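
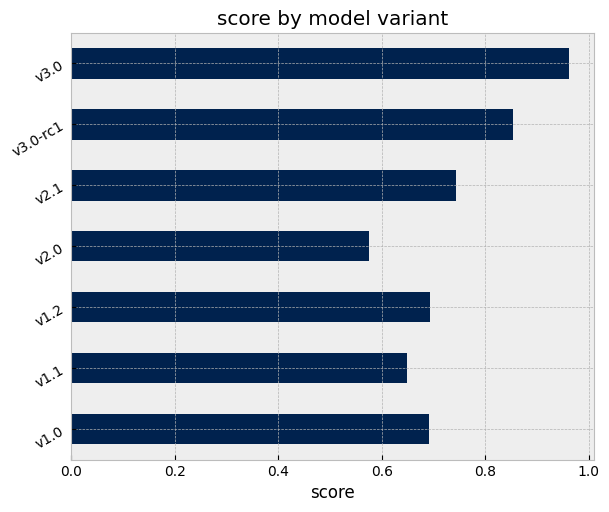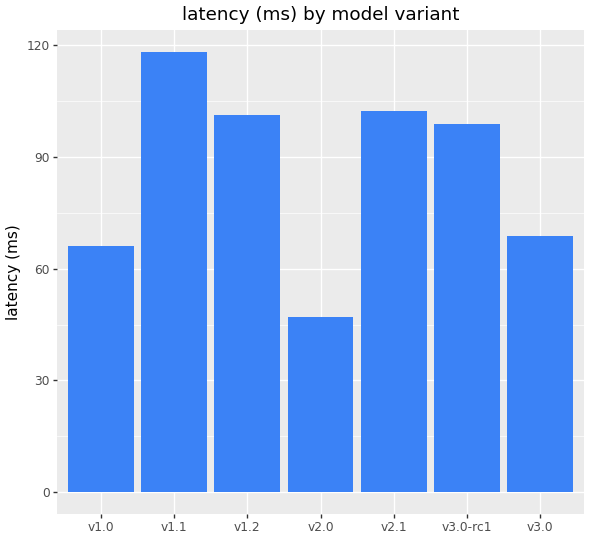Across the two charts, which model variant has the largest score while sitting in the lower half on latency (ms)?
Chart 2 median latency (ms) ≈ 100; below-median model variants: v1.0, v2.0, v3.0. Among those, v3.0 has the highest score (≈ 1).

v3.0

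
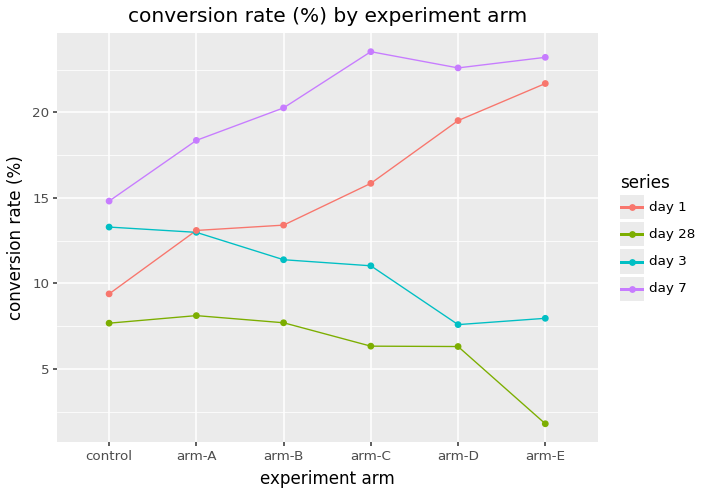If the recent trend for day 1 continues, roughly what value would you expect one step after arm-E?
≈ 25

Last three: 16, 20, 22 → slope ≈ 3/step → next ≈ 25.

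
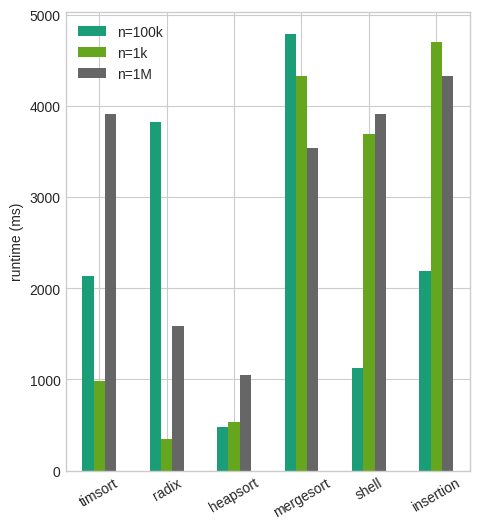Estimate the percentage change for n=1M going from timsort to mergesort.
timsort ≈ 4000, mergesort ≈ 3500; (3500 − 4000) / 4000 ≈ -12.5%.

≈ -12.5%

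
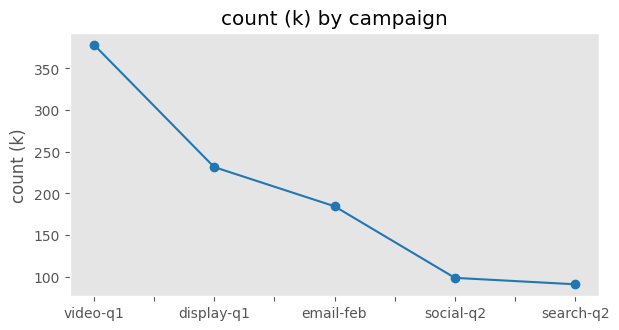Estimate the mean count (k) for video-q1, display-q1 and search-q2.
(375 + 225 + 100) / 3 ≈ 233.

≈ 233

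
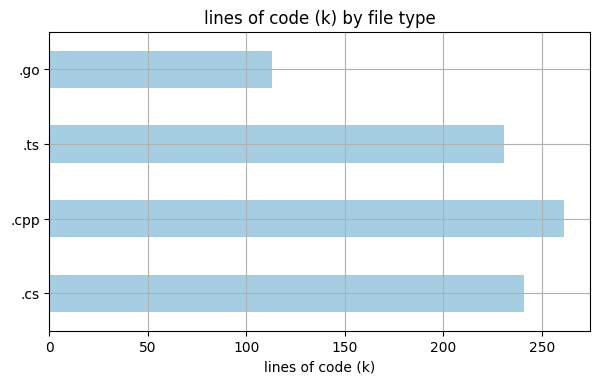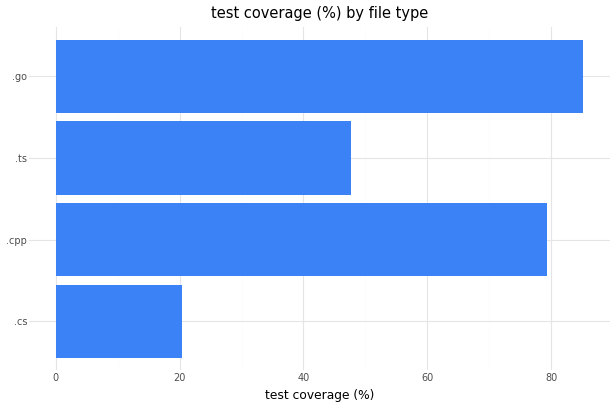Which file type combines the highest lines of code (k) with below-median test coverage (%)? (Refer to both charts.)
.cs

Chart 2 median test coverage (%) ≈ 60; below-median file types: .cs, .ts. Among those, .cs has the highest lines of code (k) (≈ 250).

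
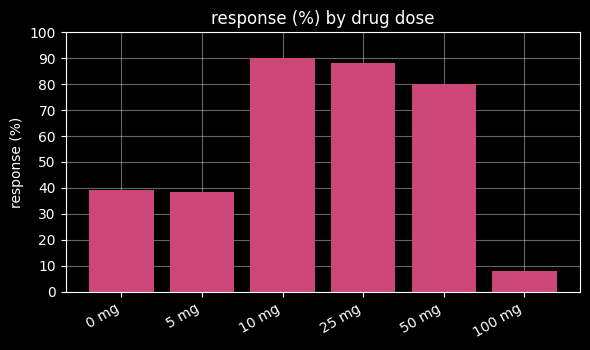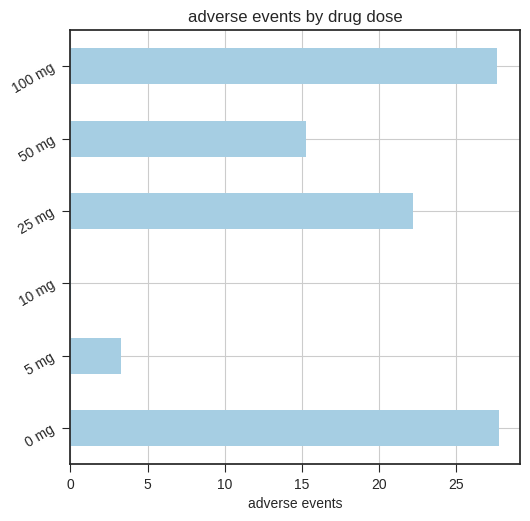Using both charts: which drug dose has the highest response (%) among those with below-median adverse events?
Chart 2 median adverse events ≈ 20; below-median drug doses: 5 mg, 10 mg, 50 mg. Among those, 10 mg has the highest response (%) (≈ 90).

10 mg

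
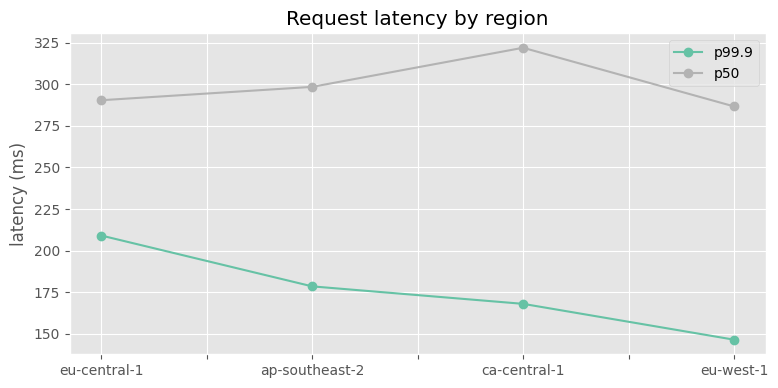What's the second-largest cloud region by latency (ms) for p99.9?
Top 3 for p99.9: eu-central-1 ≈ 200, ap-southeast-2 ≈ 180, ca-central-1 ≈ 160.

ap-southeast-2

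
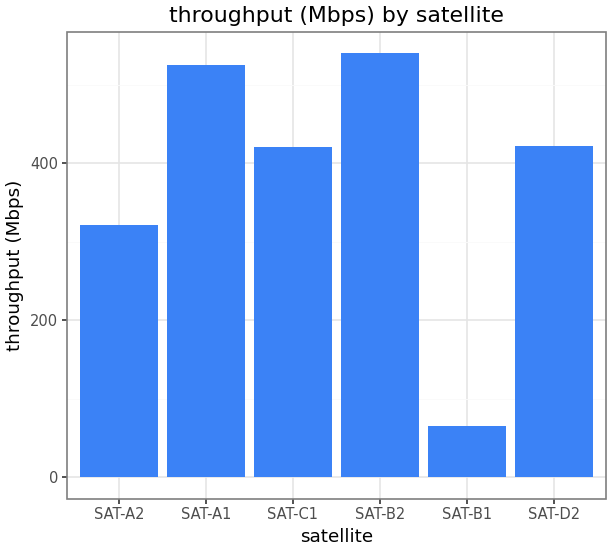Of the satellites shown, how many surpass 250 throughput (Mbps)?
5

Above 250: SAT-A2, SAT-A1, SAT-C1, SAT-B2, SAT-D2.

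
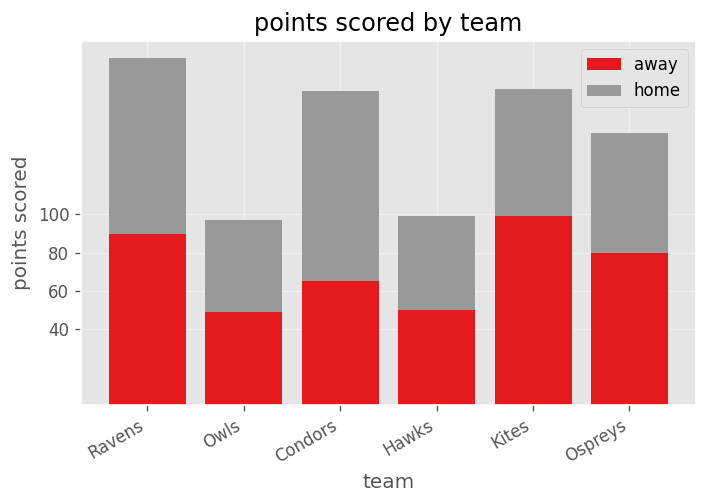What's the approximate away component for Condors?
≈ 60

away top ≈ 60, bottom ≈ 0; segment ≈ 60.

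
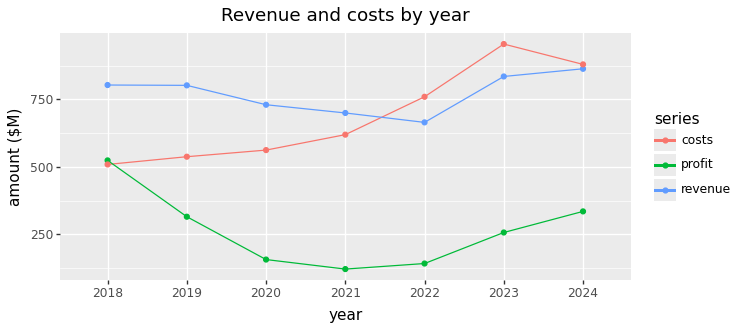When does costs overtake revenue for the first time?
2022

2021: costs ≈ 600 vs revenue ≈ 700 (not yet); 2022: costs ≈ 800 vs revenue ≈ 700 (first crossover).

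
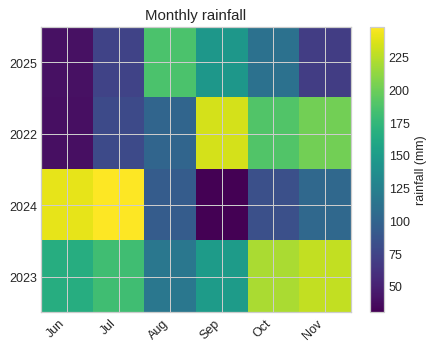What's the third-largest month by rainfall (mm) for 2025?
Oct

Top 4 for 2025: Aug ≈ 180, Sep ≈ 140, Oct ≈ 120, Jul ≈ 80.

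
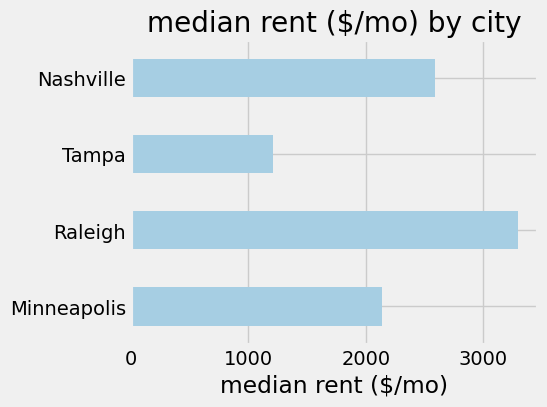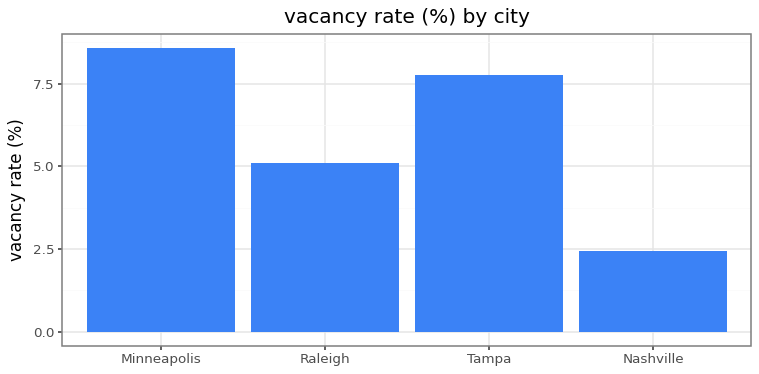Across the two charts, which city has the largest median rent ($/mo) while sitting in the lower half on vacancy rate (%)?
Chart 2 median vacancy rate (%) ≈ 6; below-median cities: Raleigh, Nashville. Among those, Raleigh has the highest median rent ($/mo) (≈ 3500).

Raleigh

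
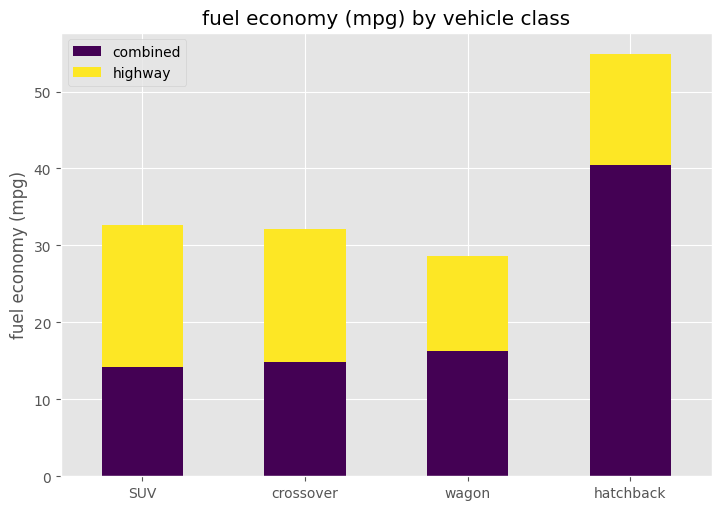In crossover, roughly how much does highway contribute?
≈ 15

highway top ≈ 30, bottom ≈ 15; segment ≈ 15.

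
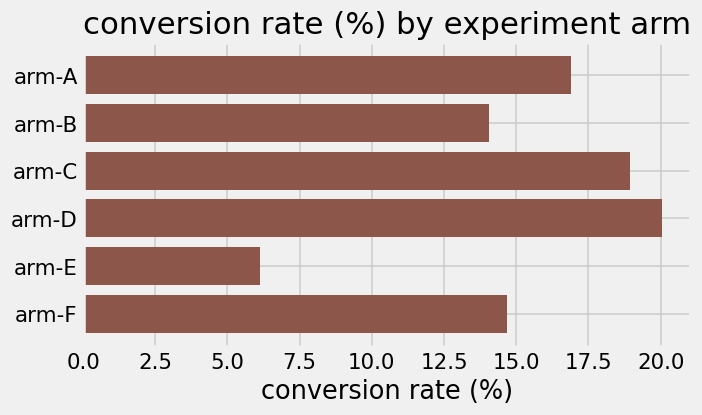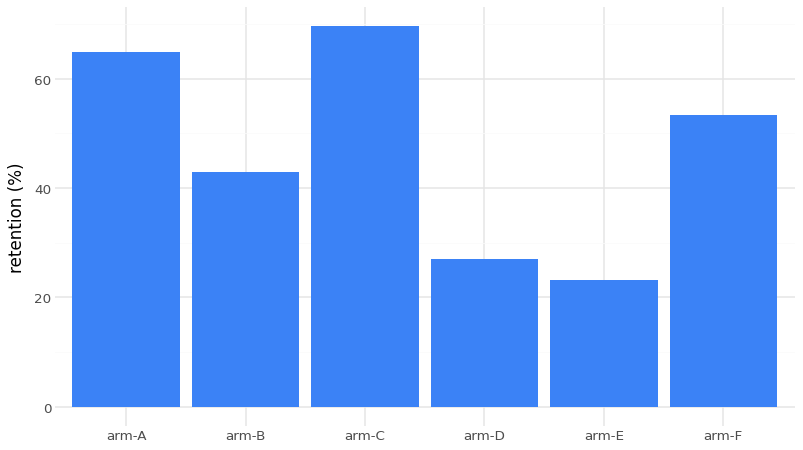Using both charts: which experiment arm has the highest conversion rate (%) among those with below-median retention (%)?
arm-D

Chart 2 median retention (%) ≈ 50; below-median experiment arms: arm-B, arm-D, arm-E. Among those, arm-D has the highest conversion rate (%) (≈ 20).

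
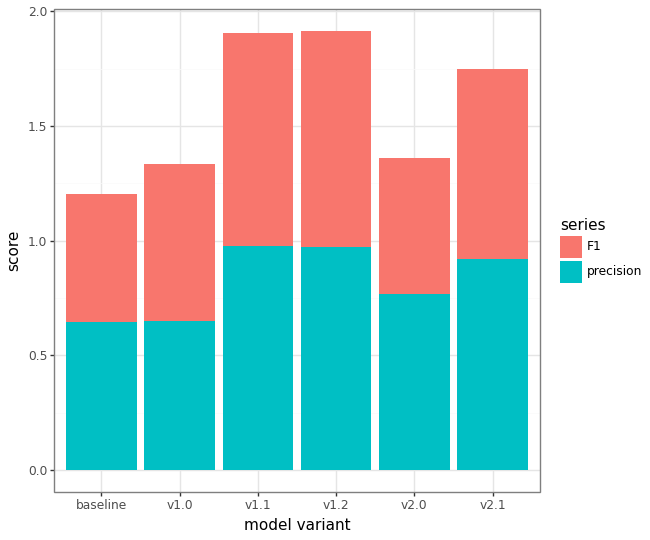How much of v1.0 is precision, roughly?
≈ 0.6

precision top ≈ 0.6, bottom ≈ 0.0; segment ≈ 0.6.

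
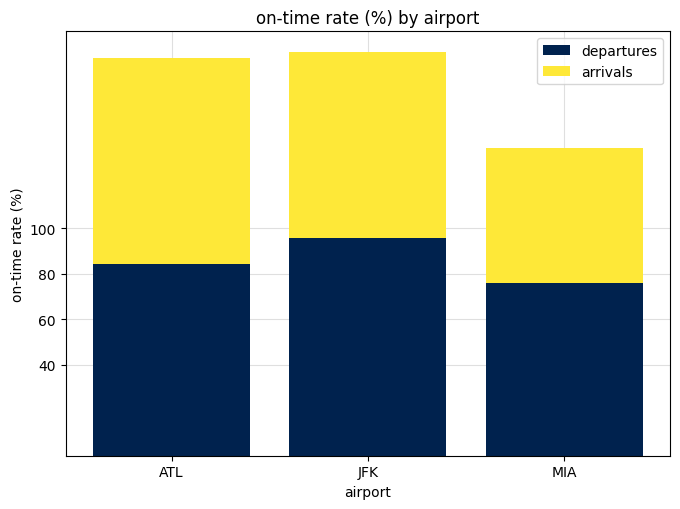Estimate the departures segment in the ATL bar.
≈ 80

departures top ≈ 80, bottom ≈ 0; segment ≈ 80.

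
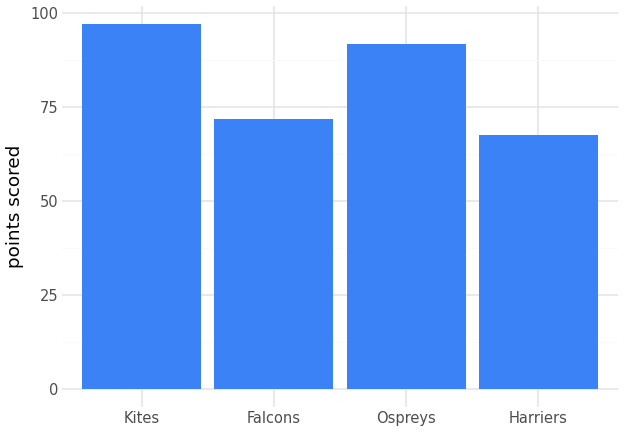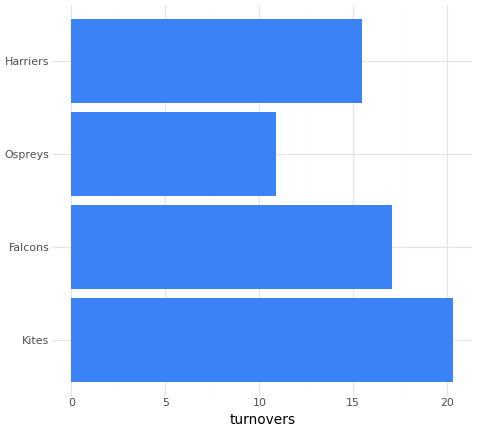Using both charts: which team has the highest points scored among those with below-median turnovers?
Chart 2 median turnovers ≈ 16; below-median teams: Ospreys, Harriers. Among those, Ospreys has the highest points scored (≈ 90).

Ospreys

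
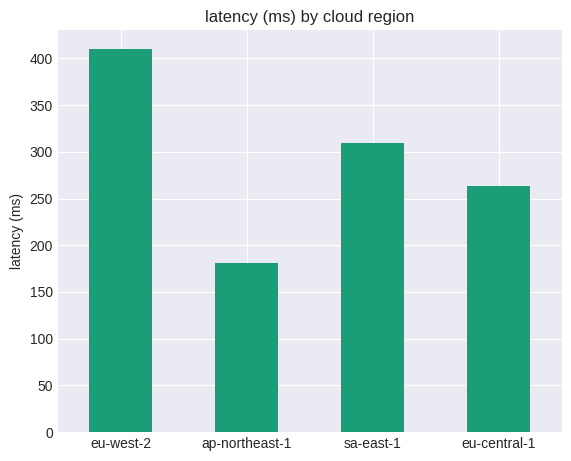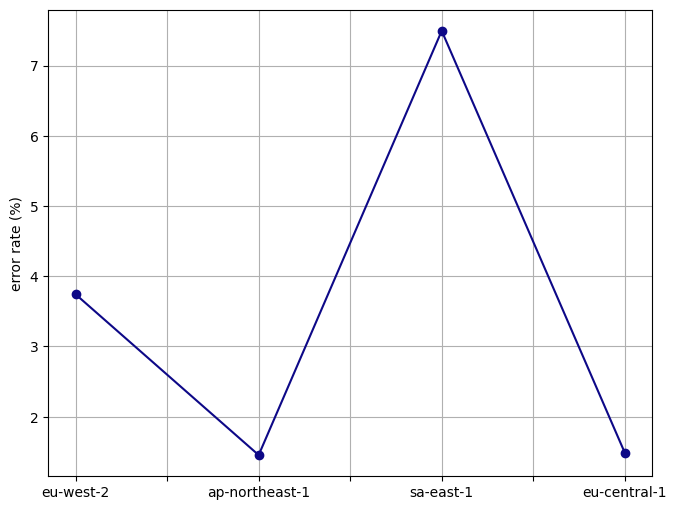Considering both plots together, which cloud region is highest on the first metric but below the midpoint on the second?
Chart 2 median error rate (%) ≈ 3; below-median cloud regions: ap-northeast-1, eu-central-1. Among those, eu-central-1 has the highest latency (ms) (≈ 250).

eu-central-1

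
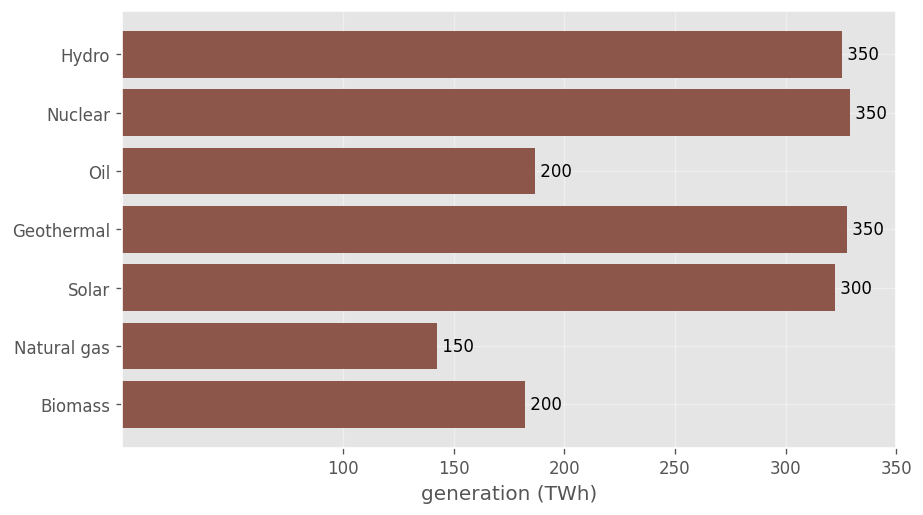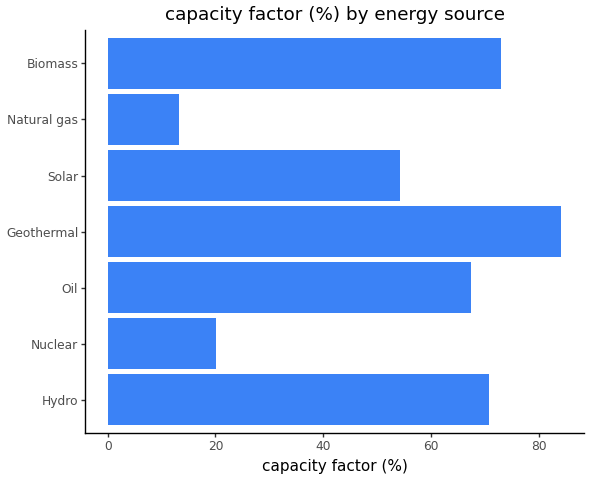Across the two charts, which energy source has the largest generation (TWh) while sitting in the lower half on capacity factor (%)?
Chart 2 median capacity factor (%) ≈ 70; below-median energy sources: Nuclear, Solar, Natural gas. Among those, Nuclear has the highest generation (TWh) (≈ 350).

Nuclear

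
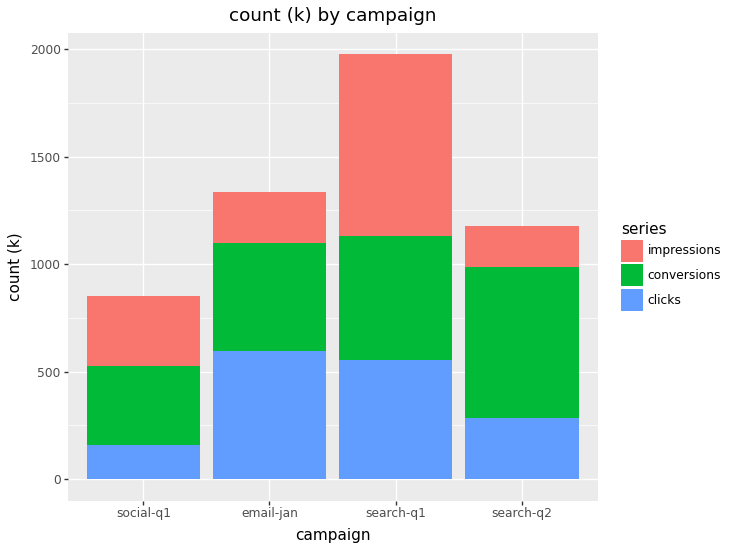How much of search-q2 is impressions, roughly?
≈ 200

impressions top ≈ 1200, bottom ≈ 1000; segment ≈ 200.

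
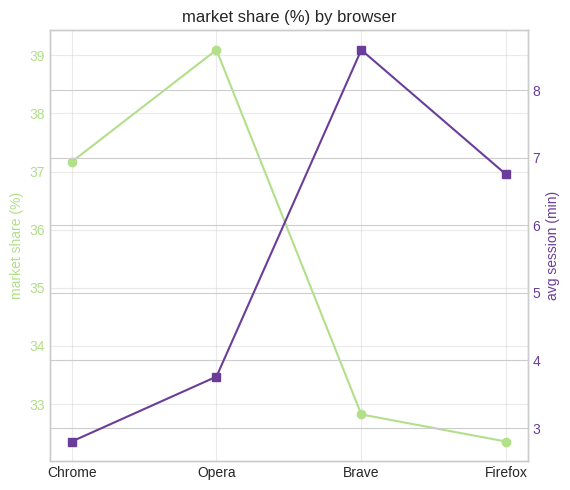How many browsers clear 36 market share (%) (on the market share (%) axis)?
Above 36: Chrome, Opera.

2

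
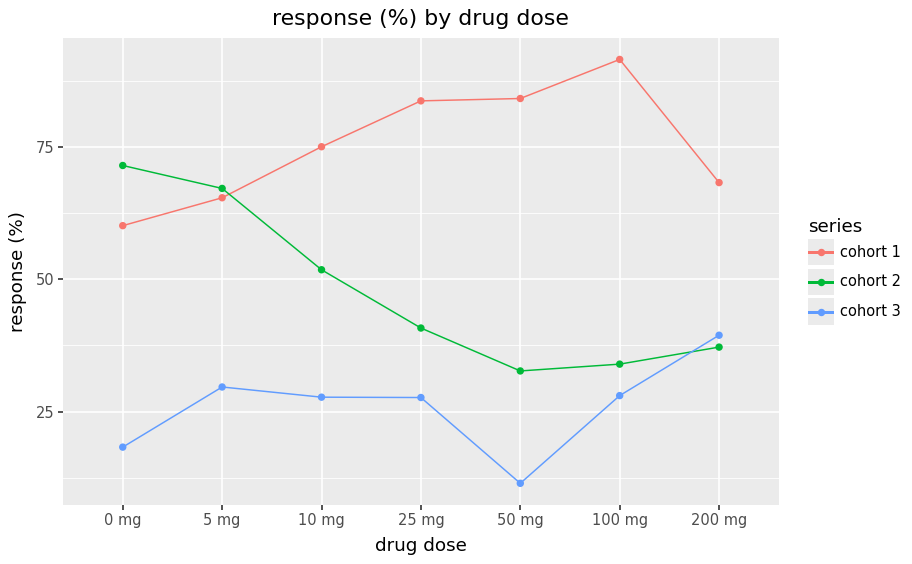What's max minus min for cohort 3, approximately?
≈ 30

Max 200 mg ≈ 40, min 50 mg ≈ 10; range ≈ 30.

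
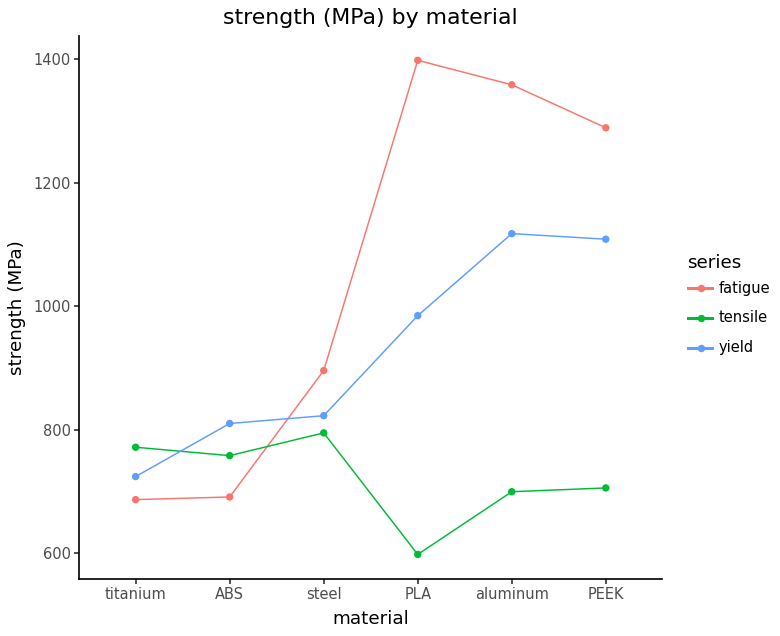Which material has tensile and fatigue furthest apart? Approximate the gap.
PLA: tensile ≈ 600, fatigue ≈ 1400 → gap ≈ 800. Next-largest (aluminum) is only ≈ 700.

PLA, ≈ 800 MPa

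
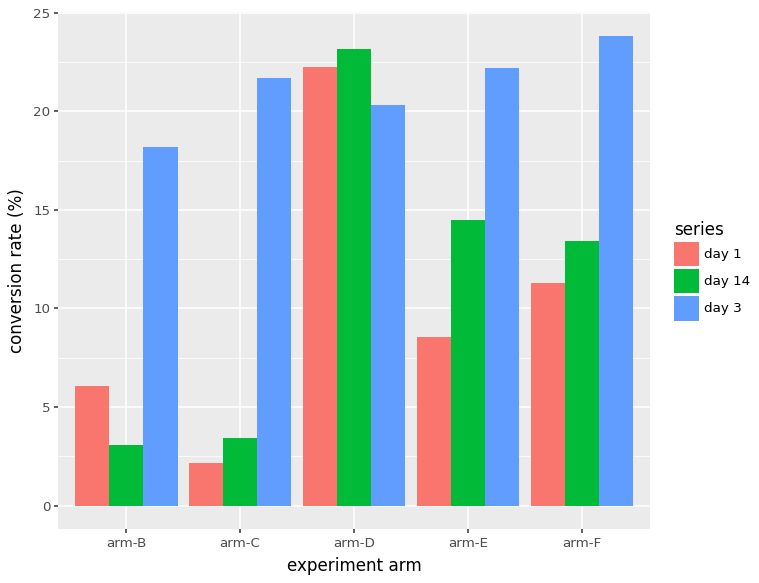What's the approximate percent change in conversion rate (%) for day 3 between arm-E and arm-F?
≈ +9.1%

arm-E ≈ 22, arm-F ≈ 24; (24 − 22) / 22 ≈ +9.1%.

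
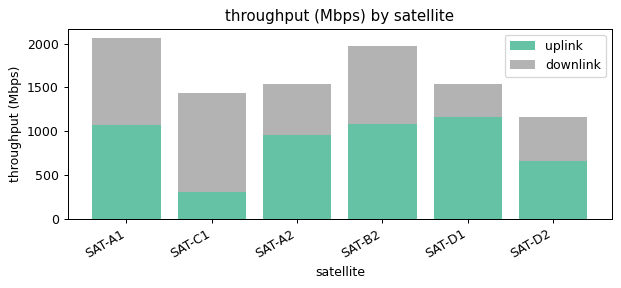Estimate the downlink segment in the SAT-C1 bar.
downlink top ≈ 1400, bottom ≈ 400; segment ≈ 1000.

≈ 1000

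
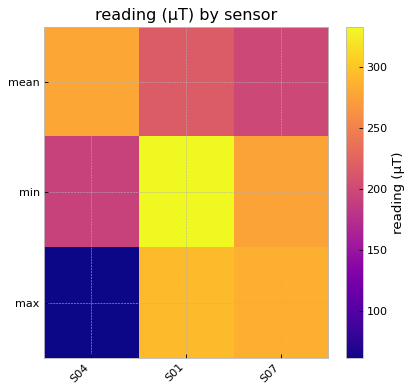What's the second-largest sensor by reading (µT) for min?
Top 3 for min: S01 ≈ 325, S07 ≈ 275, S04 ≈ 200.

S07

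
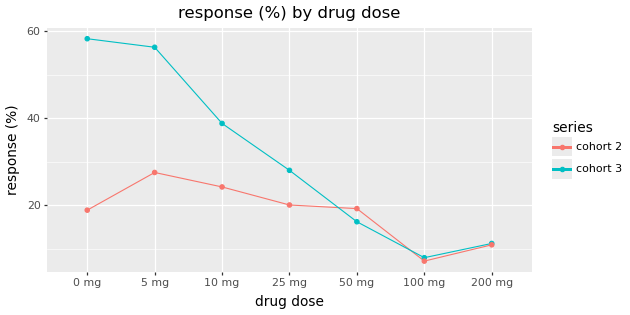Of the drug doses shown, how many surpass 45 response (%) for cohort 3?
Above 45: 0 mg, 5 mg.

2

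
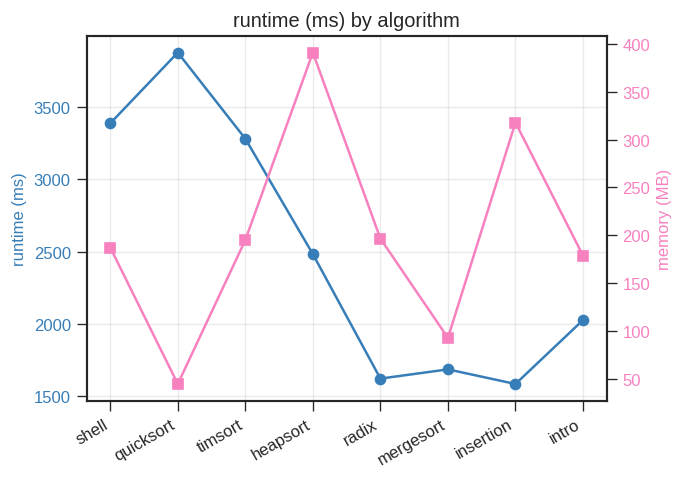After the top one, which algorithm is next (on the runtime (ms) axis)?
shell

Top 3 (on the runtime (ms) axis): quicksort ≈ 3800, shell ≈ 3400, timsort ≈ 3200.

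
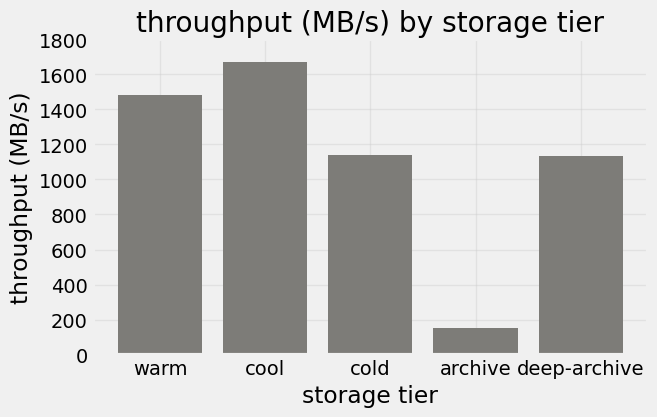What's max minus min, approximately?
Max cool ≈ 1600, min archive ≈ 200; range ≈ 1400.

≈ 1400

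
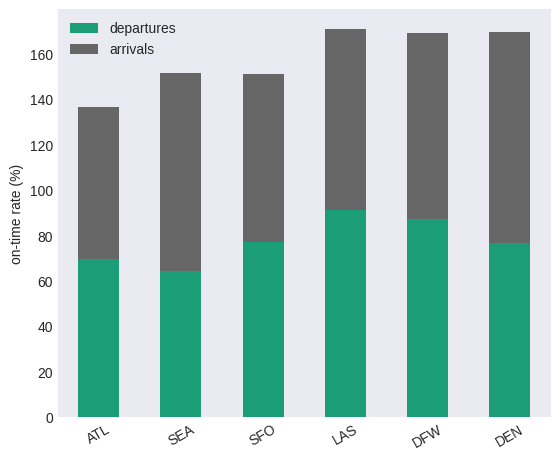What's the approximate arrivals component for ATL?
≈ 80

arrivals top ≈ 140, bottom ≈ 60; segment ≈ 80.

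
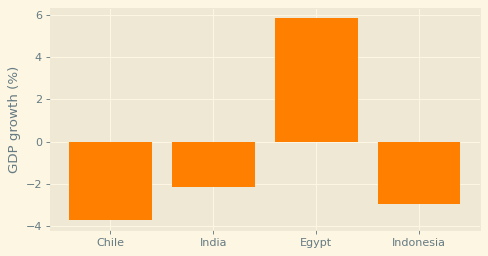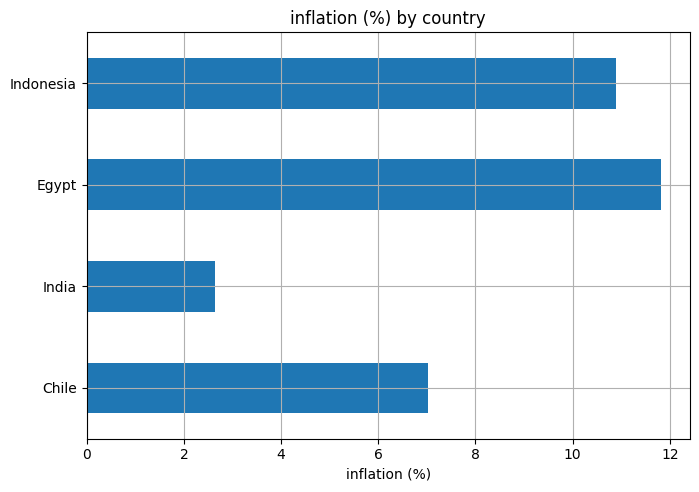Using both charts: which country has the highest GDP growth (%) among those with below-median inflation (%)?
India

Chart 2 median inflation (%) ≈ 8; below-median countries: Chile, India. Among those, India has the highest GDP growth (%) (≈ -2).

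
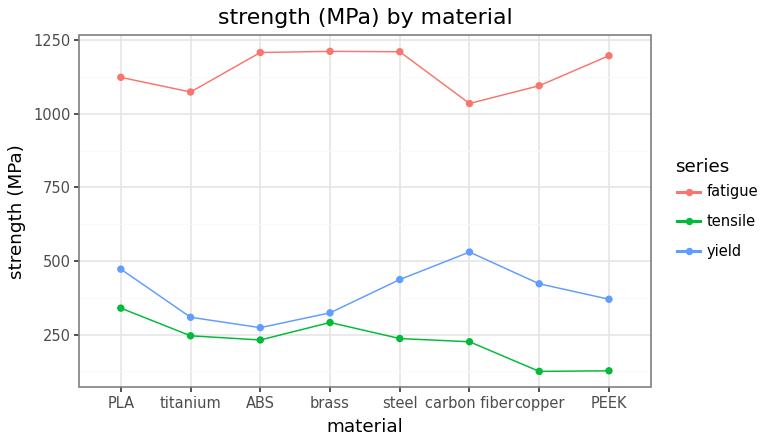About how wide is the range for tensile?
Max PLA ≈ 300, min copper ≈ 100; range ≈ 200.

≈ 200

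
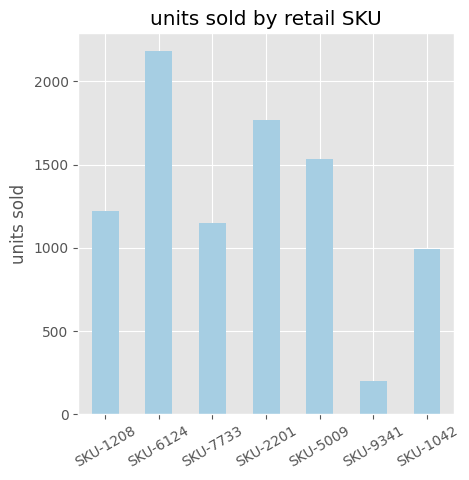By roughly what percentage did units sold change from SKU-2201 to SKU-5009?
SKU-2201 ≈ 1800, SKU-5009 ≈ 1600; (1600 − 1800) / 1800 ≈ -11.1%.

≈ -11.1%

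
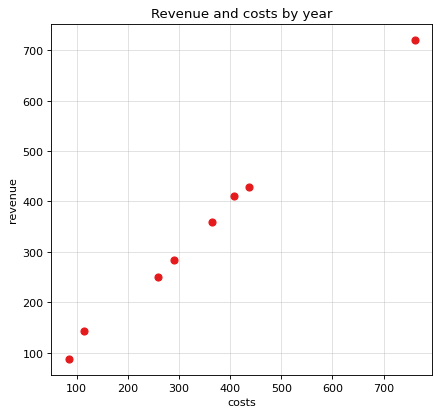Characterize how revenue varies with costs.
positive, strong

Points are positively correlated; strong (|r| ≈ 1.0).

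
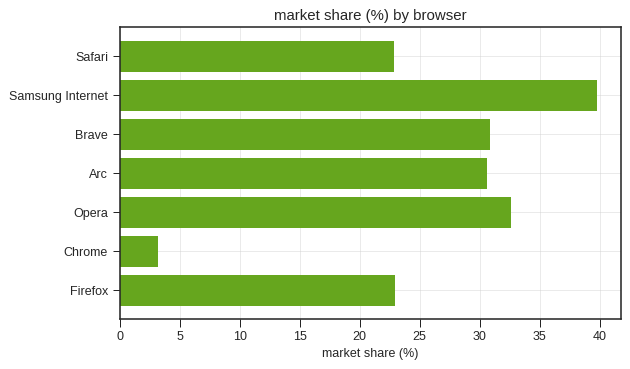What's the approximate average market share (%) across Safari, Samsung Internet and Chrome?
≈ 23

(25 + 40 + 5) / 3 ≈ 23.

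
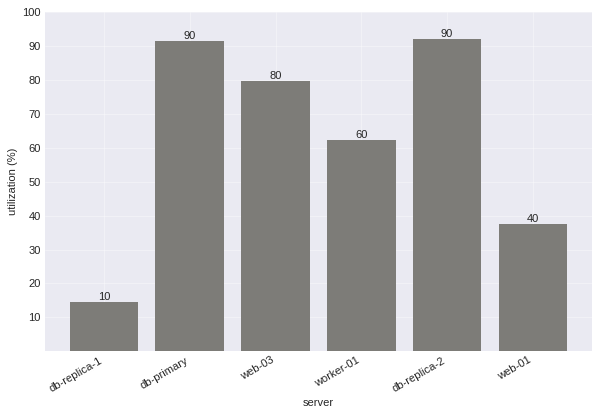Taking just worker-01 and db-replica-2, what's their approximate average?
(60 + 90) / 2 ≈ 75.

≈ 75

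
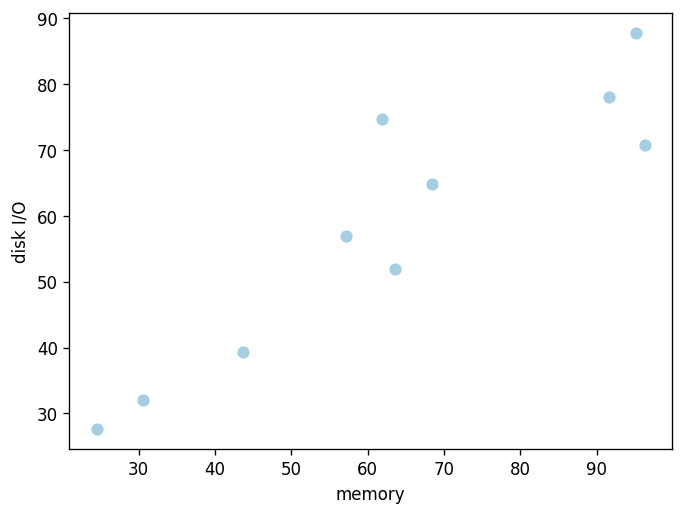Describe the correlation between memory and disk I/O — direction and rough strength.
positive, strong

Points are positively correlated; strong (|r| ≈ 0.9).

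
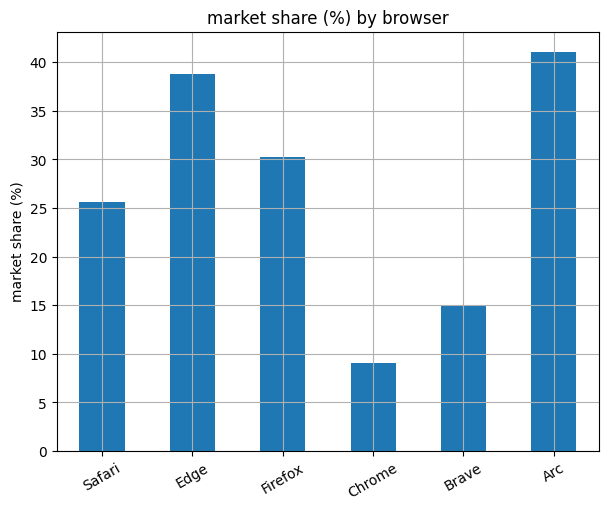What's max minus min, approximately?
≈ 30

Max Arc ≈ 40, min Chrome ≈ 10; range ≈ 30.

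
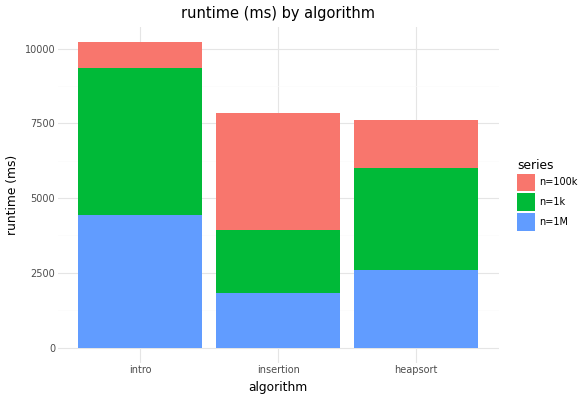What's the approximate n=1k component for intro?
n=1k top ≈ 9000, bottom ≈ 4000; segment ≈ 5000.

≈ 5000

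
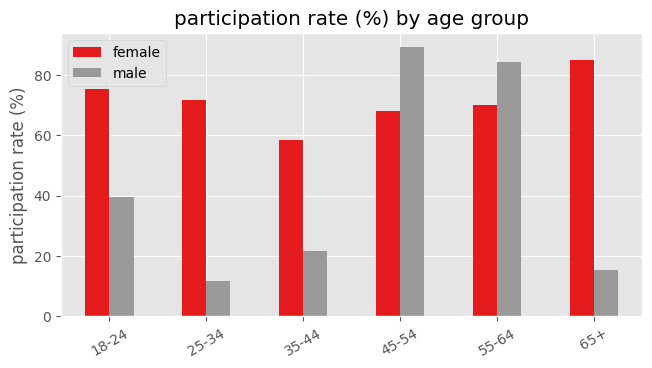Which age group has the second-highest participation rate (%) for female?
18-24

Top 3 for female: 65+ ≈ 90, 18-24 ≈ 80, 25-34 ≈ 70.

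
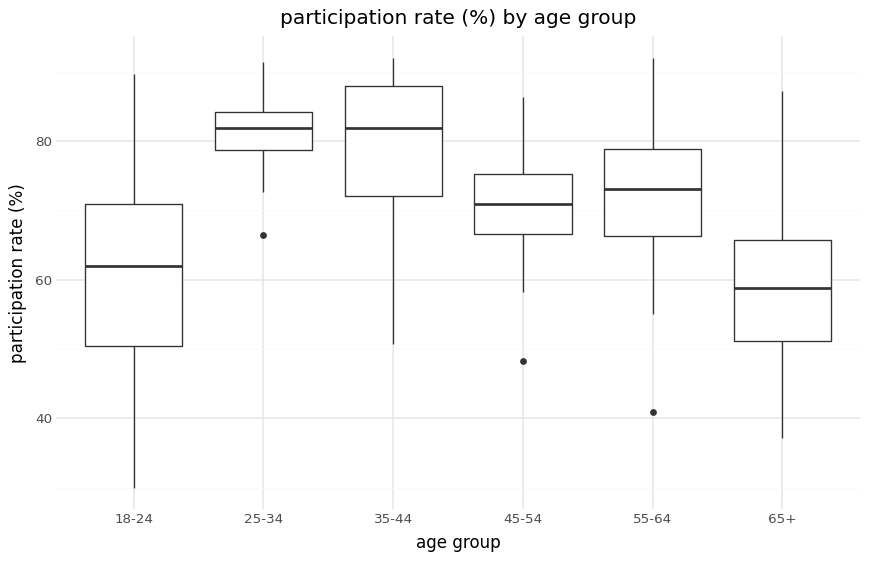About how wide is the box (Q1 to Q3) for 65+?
Q3 ≈ 66, Q1 ≈ 52; IQR ≈ 14.

≈ 14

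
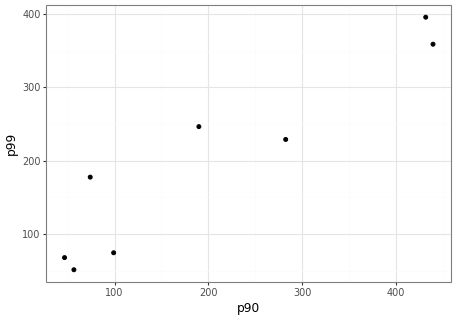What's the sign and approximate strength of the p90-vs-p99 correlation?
Points are positively correlated; strong (|r| ≈ 0.9).

positive, strong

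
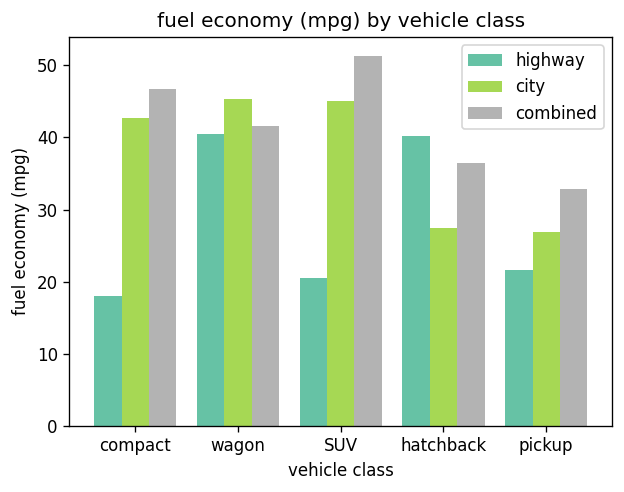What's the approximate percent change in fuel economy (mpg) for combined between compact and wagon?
≈ -11.1%

compact ≈ 45, wagon ≈ 40; (40 − 45) / 45 ≈ -11.1%.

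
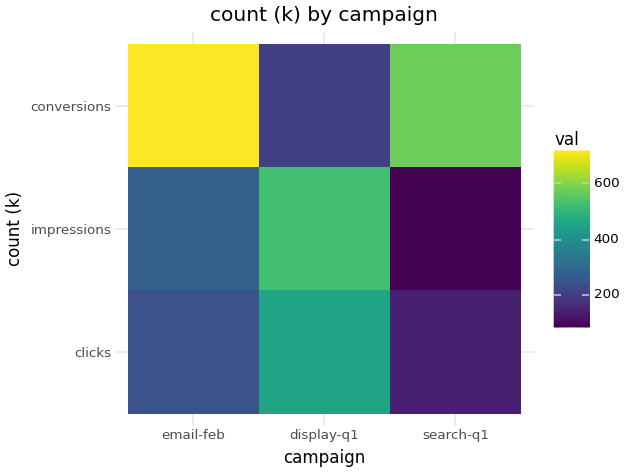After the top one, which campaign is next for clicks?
email-feb

Top 3 for clicks: display-q1 ≈ 500, email-feb ≈ 200, search-q1 ≈ 100.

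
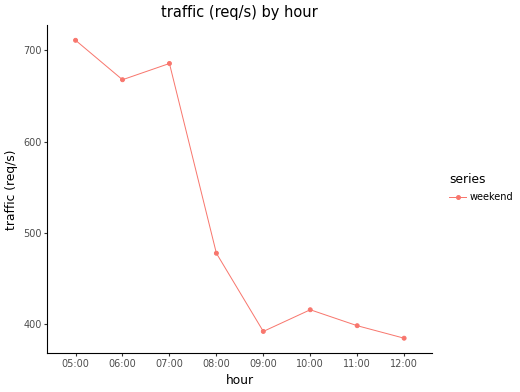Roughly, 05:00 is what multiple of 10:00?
≈ 1.75×

05:00 ≈ 700, 10:00 ≈ 400; 700/400 ≈ 1.75.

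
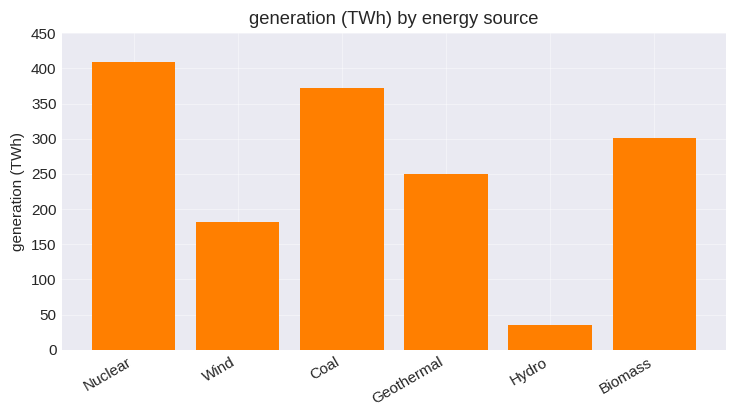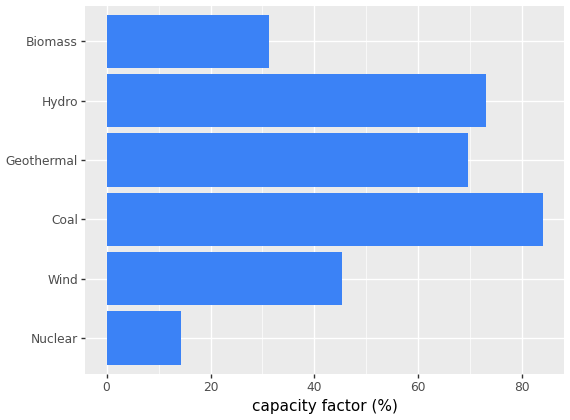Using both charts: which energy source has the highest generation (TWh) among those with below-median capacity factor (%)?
Chart 2 median capacity factor (%) ≈ 60; below-median energy sources: Nuclear, Wind, Biomass. Among those, Nuclear has the highest generation (TWh) (≈ 400).

Nuclear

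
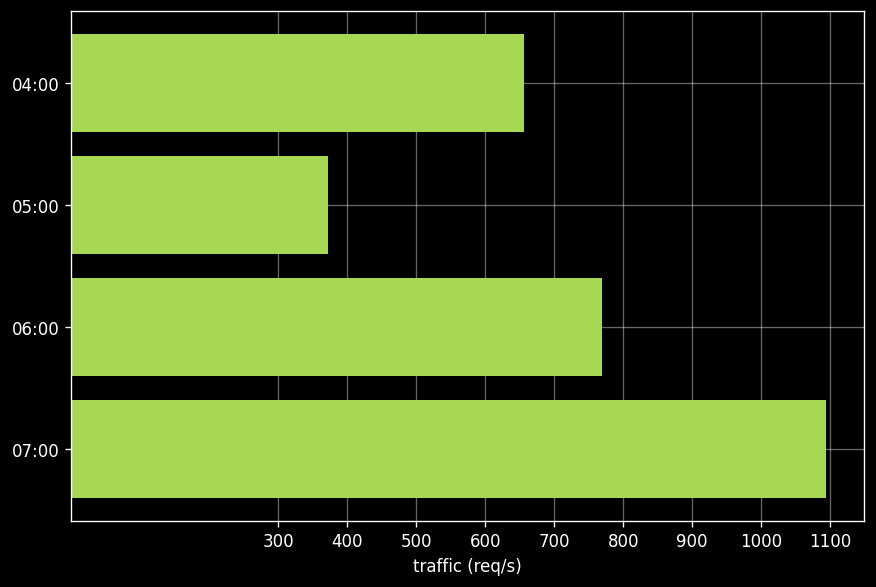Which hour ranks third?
Top 4: 07:00 ≈ 1100, 06:00 ≈ 800, 04:00 ≈ 700, 05:00 ≈ 400.

04:00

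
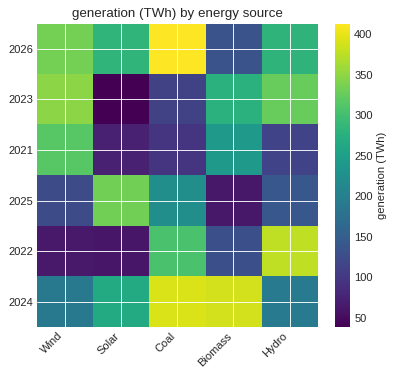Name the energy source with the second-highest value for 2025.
Top 3 for 2025: Solar ≈ 350, Coal ≈ 200, Hydro ≈ 150.

Coal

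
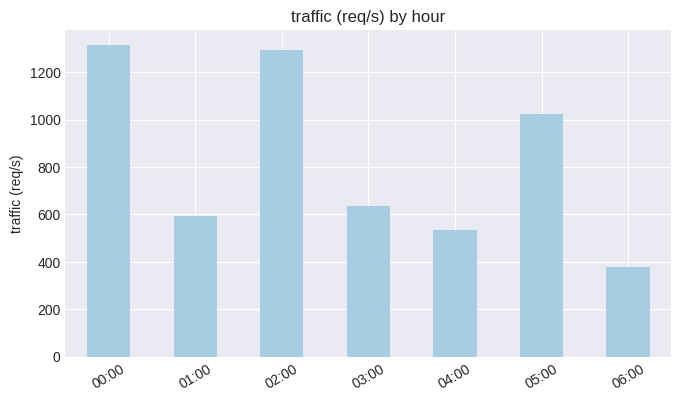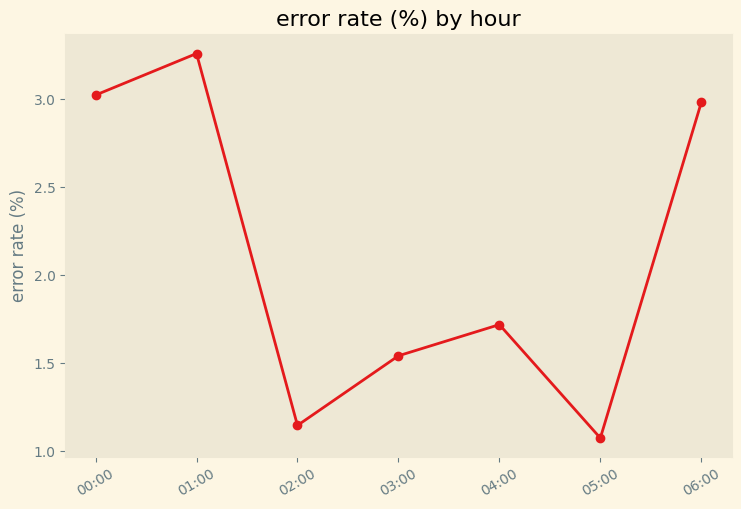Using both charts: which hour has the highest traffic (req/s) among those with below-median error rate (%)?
Chart 2 median error rate (%) ≈ 1.5; below-median hours: 02:00, 03:00, 05:00. Among those, 02:00 has the highest traffic (req/s) (≈ 1200).

02:00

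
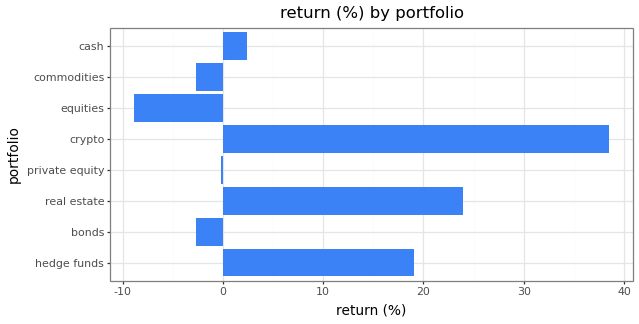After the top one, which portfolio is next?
Top 3: crypto ≈ 40, real estate ≈ 25, hedge funds ≈ 20.

real estate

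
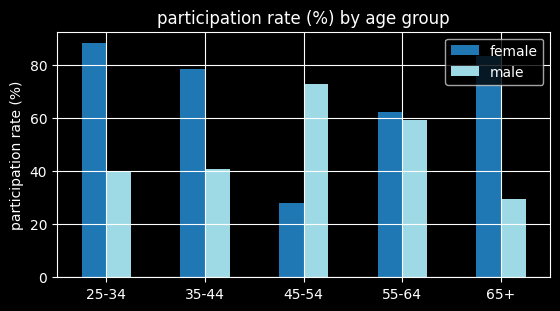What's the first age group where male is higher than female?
45-54

35-44: male ≈ 40 vs female ≈ 80 (not yet); 45-54: male ≈ 70 vs female ≈ 30 (first crossover).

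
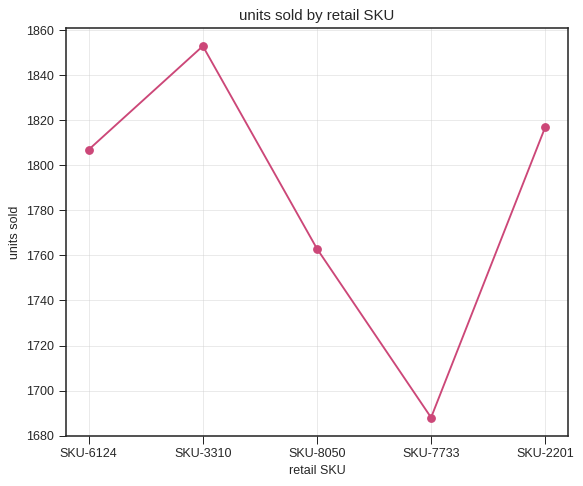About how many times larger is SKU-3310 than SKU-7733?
SKU-3310 ≈ 1860, SKU-7733 ≈ 1680; 1860/1680 ≈ 1.11.

≈ 1.11×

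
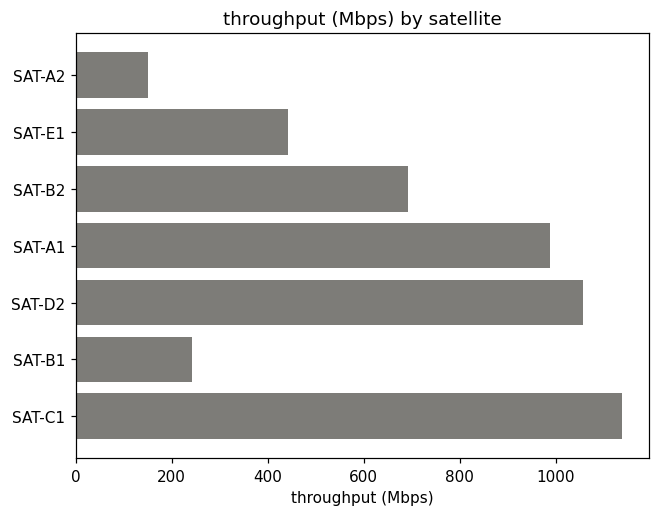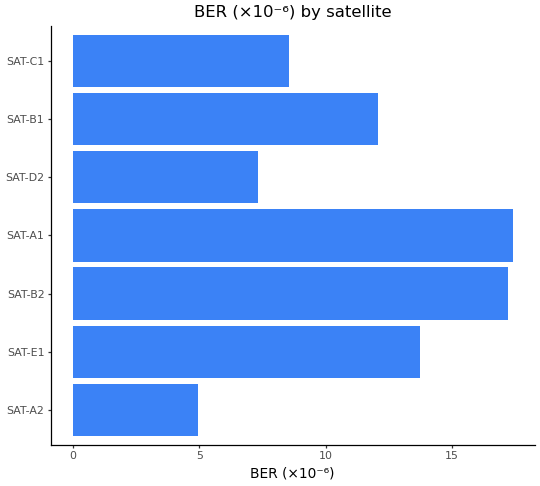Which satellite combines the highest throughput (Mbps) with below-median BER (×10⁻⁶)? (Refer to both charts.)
Chart 2 median BER (×10⁻⁶) ≈ 12; below-median satellites: SAT-A2, SAT-D2, SAT-C1. Among those, SAT-C1 has the highest throughput (Mbps) (≈ 1200).

SAT-C1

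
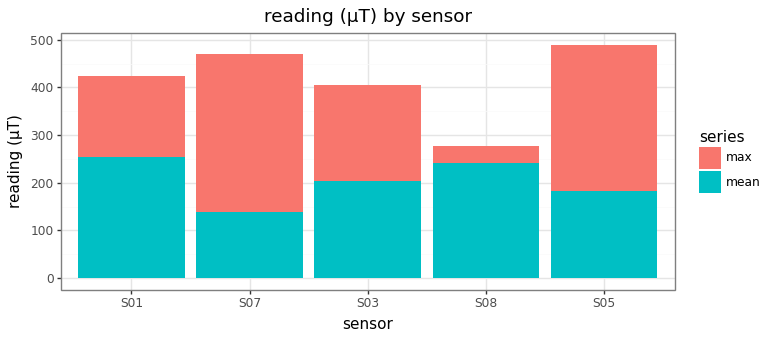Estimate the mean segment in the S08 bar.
≈ 250

mean top ≈ 250, bottom ≈ 0; segment ≈ 250.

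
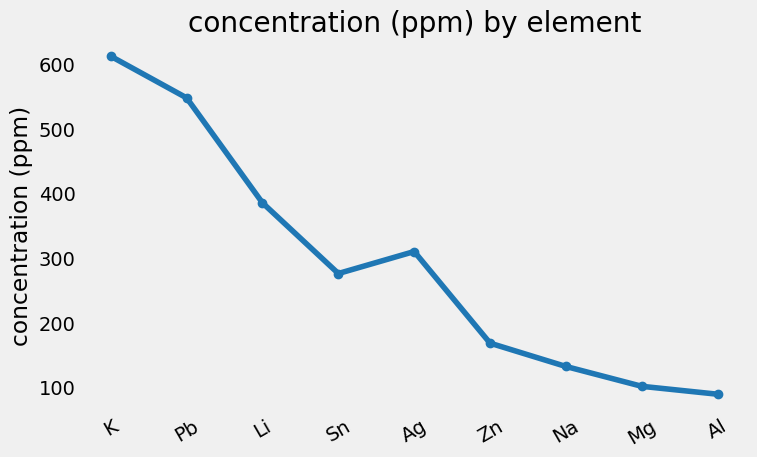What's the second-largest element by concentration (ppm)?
Top 3: K ≈ 600, Pb ≈ 550, Li ≈ 400.

Pb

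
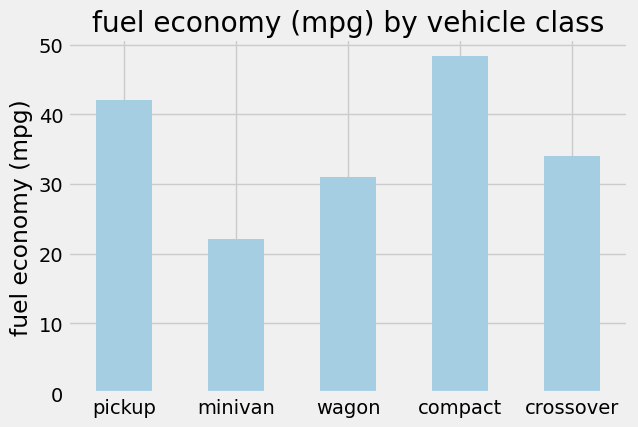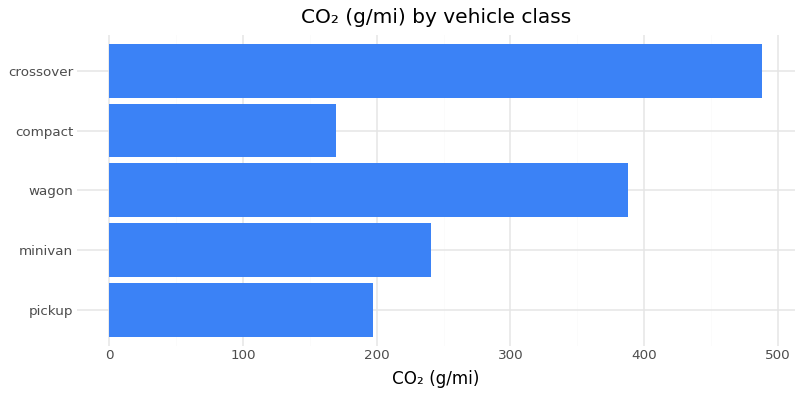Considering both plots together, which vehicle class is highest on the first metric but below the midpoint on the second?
Chart 2 median CO₂ (g/mi) ≈ 250; below-median vehicle classes: pickup, compact. Among those, compact has the highest fuel economy (mpg) (≈ 50).

compact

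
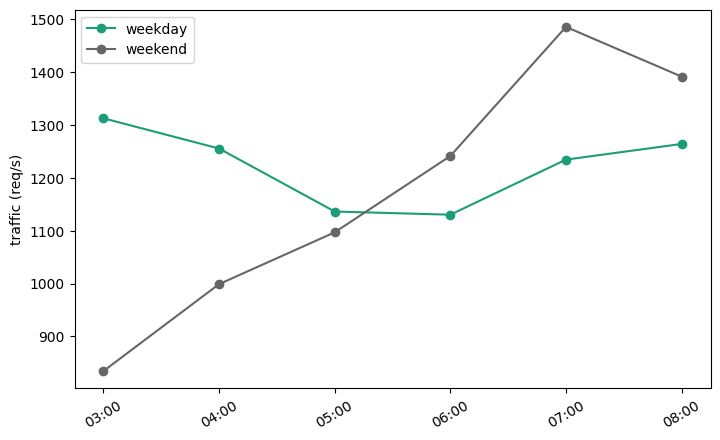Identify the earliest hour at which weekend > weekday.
05:00: weekend ≈ 1100 vs weekday ≈ 1100 (not yet); 06:00: weekend ≈ 1200 vs weekday ≈ 1100 (first crossover).

06:00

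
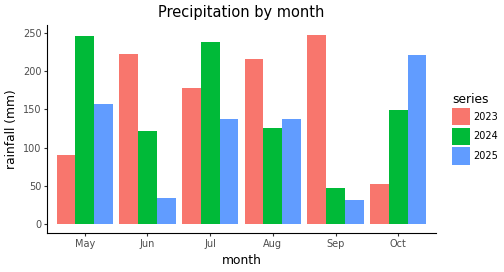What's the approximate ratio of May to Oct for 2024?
≈ 1.67×

May ≈ 250, Oct ≈ 150; 250/150 ≈ 1.67.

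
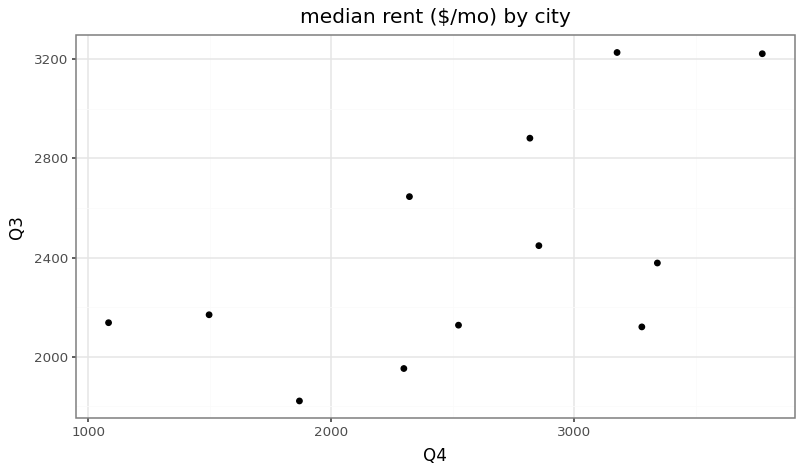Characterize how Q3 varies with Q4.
positive, moderate

Points are positively correlated; moderate (|r| ≈ 0.6).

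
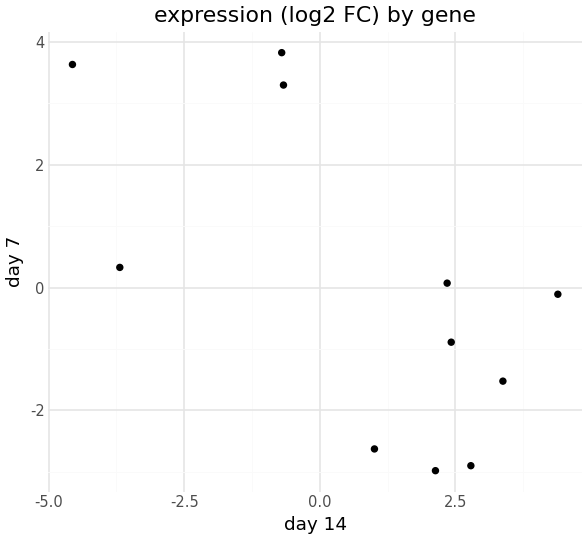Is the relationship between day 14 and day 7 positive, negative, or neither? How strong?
negative, moderate

Points are negatively correlated; moderate (|r| ≈ 0.6).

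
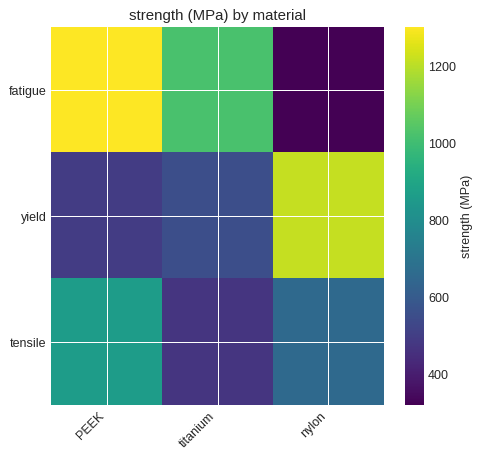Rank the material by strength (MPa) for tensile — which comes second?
Top 3 for tensile: PEEK ≈ 900, nylon ≈ 700, titanium ≈ 500.

nylon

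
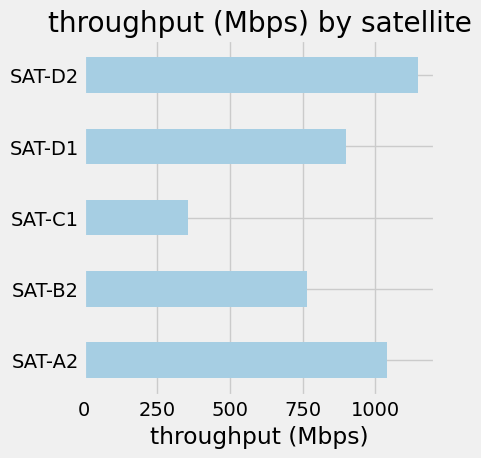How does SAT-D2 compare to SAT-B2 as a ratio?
SAT-D2 ≈ 1100, SAT-B2 ≈ 800; 1100/800 ≈ 1.38.

≈ 1.38×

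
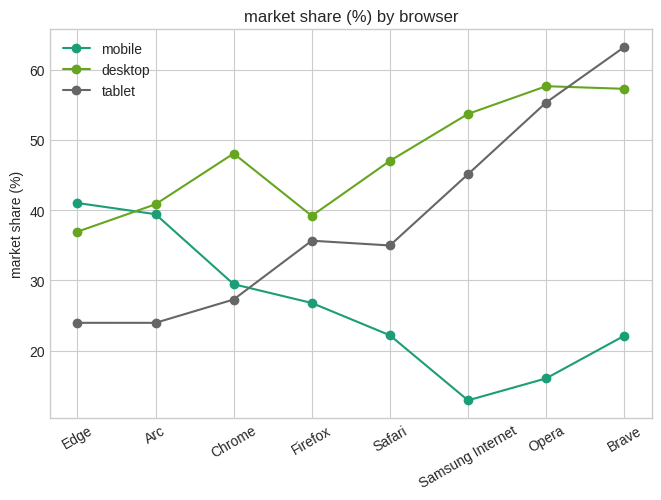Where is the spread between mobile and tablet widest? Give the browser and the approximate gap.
Brave, ≈ 45 %

Brave: mobile ≈ 20, tablet ≈ 65 → gap ≈ 45. Next-largest (Opera) is only ≈ 40.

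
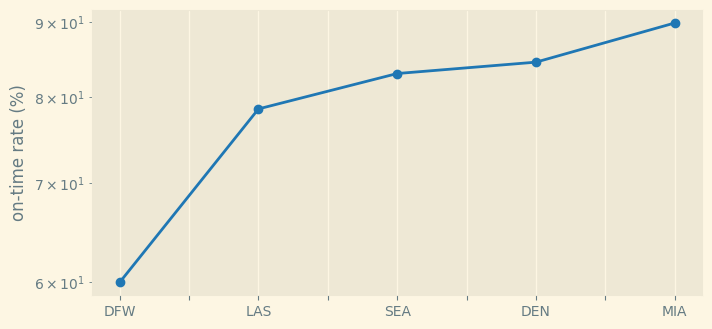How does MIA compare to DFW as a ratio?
≈ 1.5×

MIA ≈ 90, DFW ≈ 60; 90/60 ≈ 1.5.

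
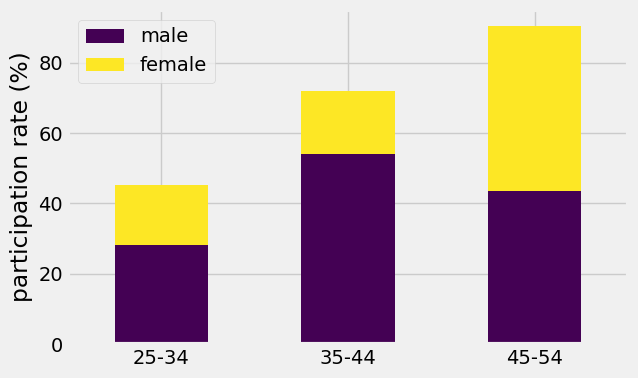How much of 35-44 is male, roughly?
≈ 50

male top ≈ 50, bottom ≈ 0; segment ≈ 50.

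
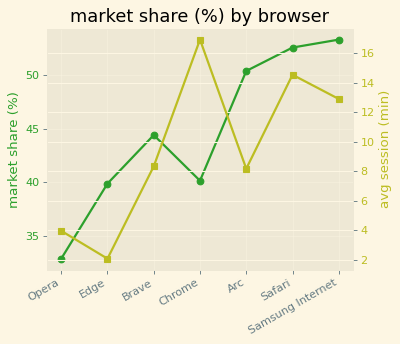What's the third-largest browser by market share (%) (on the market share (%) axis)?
Top 4 (on the market share (%) axis): Samsung Internet ≈ 54, Safari ≈ 52, Arc ≈ 50, Brave ≈ 44.

Arc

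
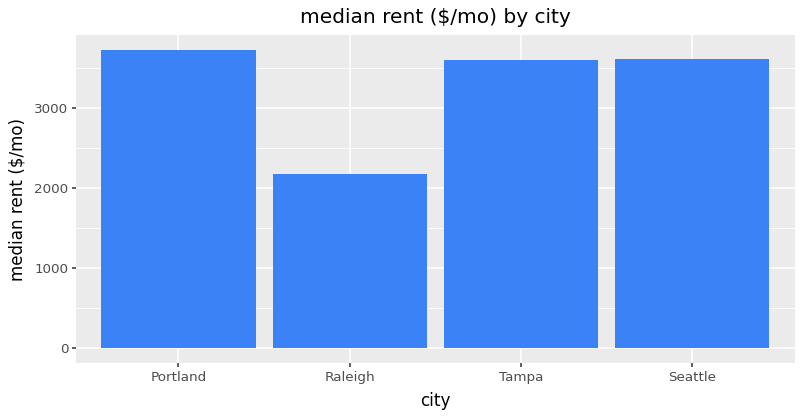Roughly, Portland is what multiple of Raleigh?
Portland ≈ 3500, Raleigh ≈ 2000; 3500/2000 ≈ 1.75.

≈ 1.75×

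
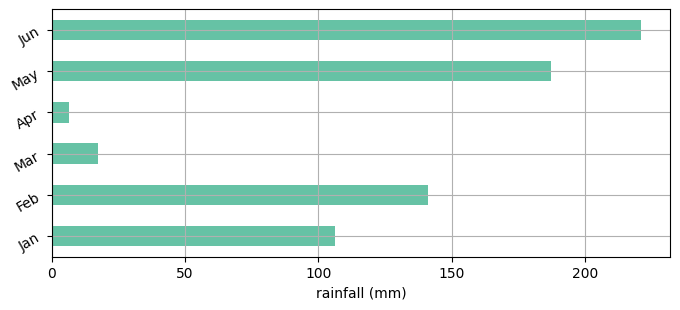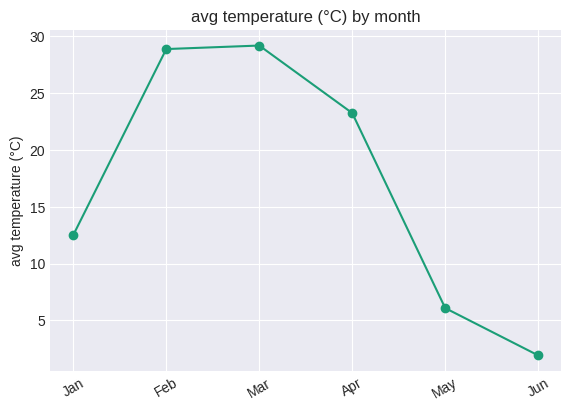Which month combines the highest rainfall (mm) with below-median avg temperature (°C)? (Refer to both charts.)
Chart 2 median avg temperature (°C) ≈ 20; below-median months: Jan, May, Jun. Among those, Jun has the highest rainfall (mm) (≈ 225).

Jun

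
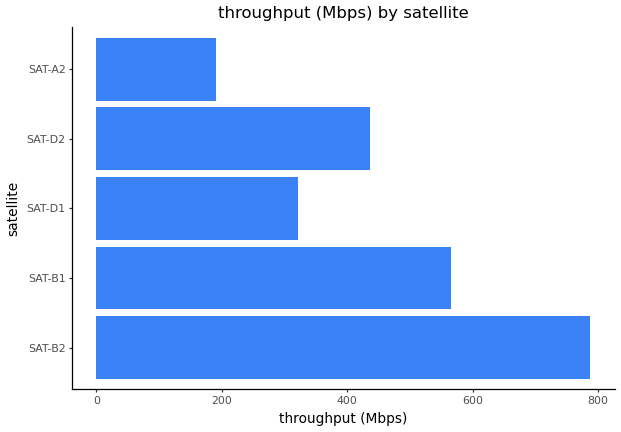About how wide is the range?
≈ 600

Max SAT-B2 ≈ 800, min SAT-A2 ≈ 200; range ≈ 600.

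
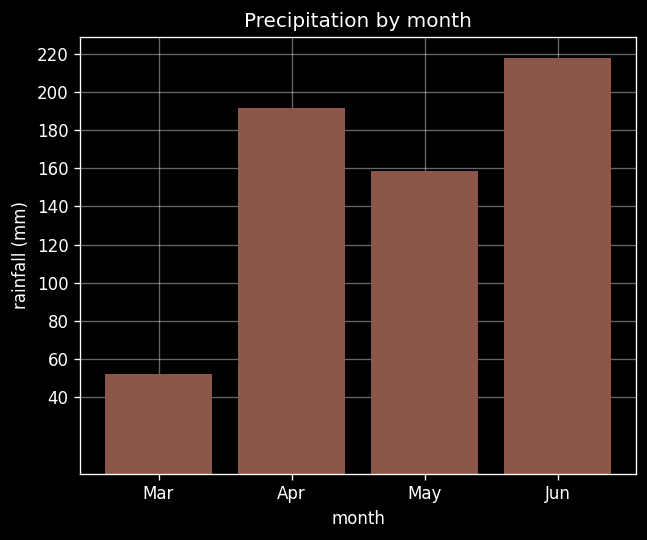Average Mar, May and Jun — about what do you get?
≈ 147

(60 + 160 + 220) / 3 ≈ 147.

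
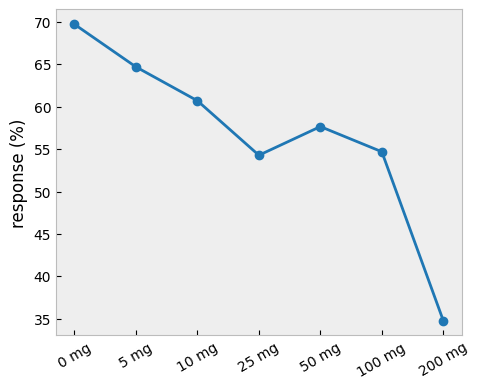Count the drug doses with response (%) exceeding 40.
Above 40: 0 mg, 5 mg, 10 mg, 25 mg, 50 mg, 100 mg.

6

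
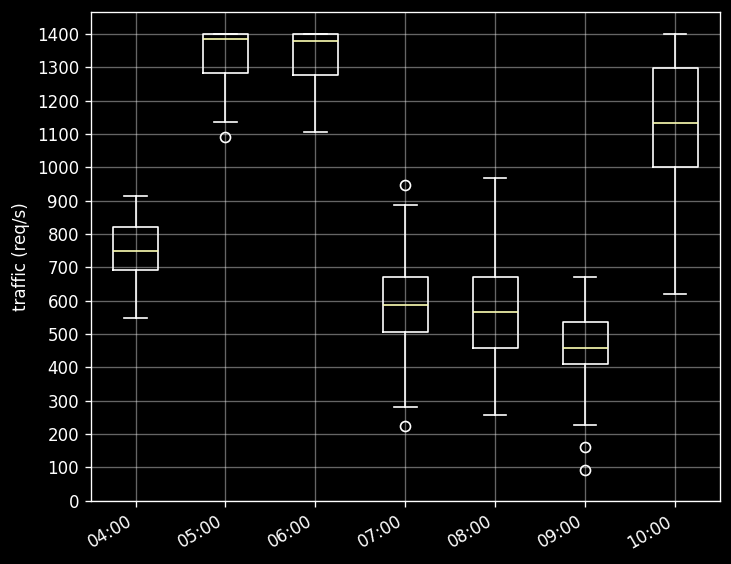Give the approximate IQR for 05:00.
Q3 ≈ 1400, Q1 ≈ 1300; IQR ≈ 100.

≈ 100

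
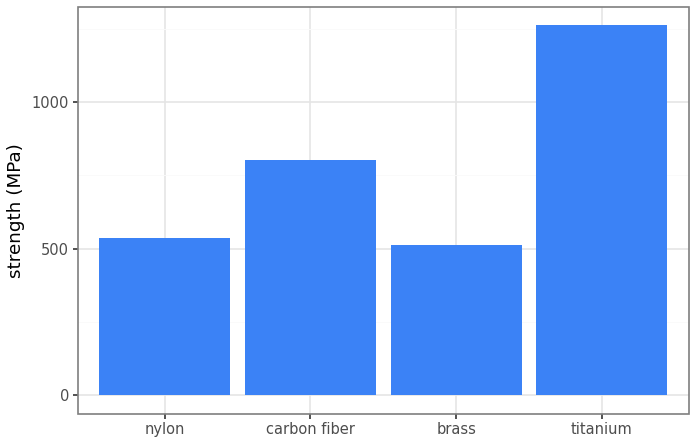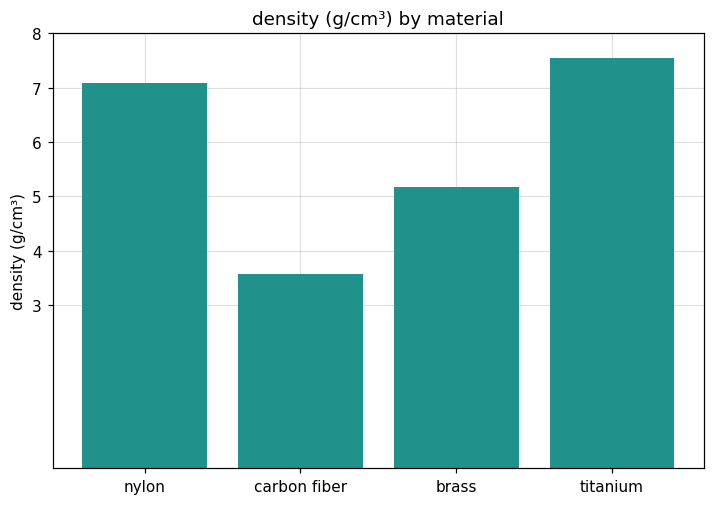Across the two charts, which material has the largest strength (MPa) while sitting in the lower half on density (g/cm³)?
carbon fiber

Chart 2 median density (g/cm³) ≈ 6; below-median materials: carbon fiber, brass. Among those, carbon fiber has the highest strength (MPa) (≈ 800).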